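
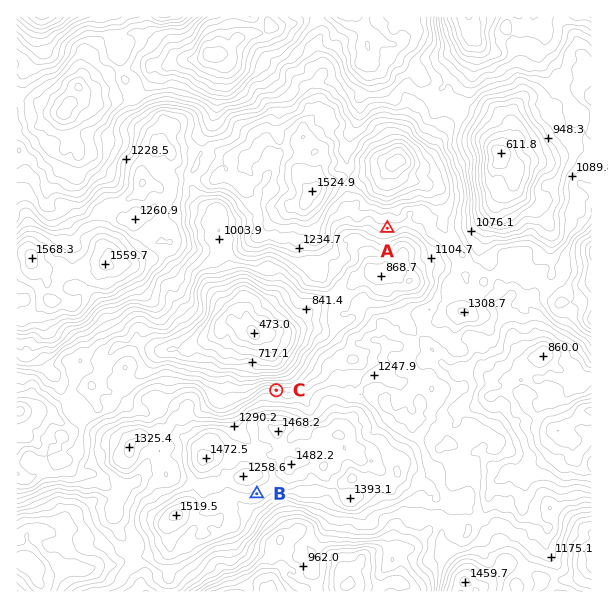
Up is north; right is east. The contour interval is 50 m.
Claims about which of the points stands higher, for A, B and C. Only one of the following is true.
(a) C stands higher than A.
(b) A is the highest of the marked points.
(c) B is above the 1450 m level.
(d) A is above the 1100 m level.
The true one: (d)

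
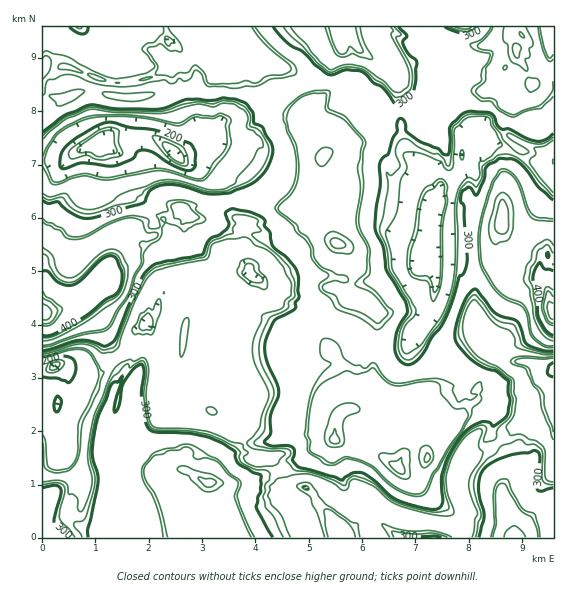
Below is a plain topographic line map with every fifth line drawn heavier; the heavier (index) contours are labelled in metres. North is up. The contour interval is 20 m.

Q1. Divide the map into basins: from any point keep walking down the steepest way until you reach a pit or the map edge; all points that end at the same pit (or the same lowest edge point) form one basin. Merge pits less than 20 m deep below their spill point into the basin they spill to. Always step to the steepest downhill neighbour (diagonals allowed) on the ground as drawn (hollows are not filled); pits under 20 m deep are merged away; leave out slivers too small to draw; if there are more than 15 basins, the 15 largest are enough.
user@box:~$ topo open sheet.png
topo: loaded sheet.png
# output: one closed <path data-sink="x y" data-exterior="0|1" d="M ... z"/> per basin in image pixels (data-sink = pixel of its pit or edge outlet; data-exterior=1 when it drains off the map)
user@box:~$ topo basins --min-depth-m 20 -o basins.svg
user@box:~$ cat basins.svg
<path data-sink="101 144" data-exterior="0" d="M219 26l-24 0 7 15-15 14-1 6-19 1-4 8-18 9-29 4-51-17-23 1 1 246 30-7 10-5 8-9 15-19 4-9 0-28 2-3 8-6 9-1 16 11 7 0 7-6 5-9 11-4 6-7-14-9-14-13-6-10-2-19-11-19 1-42 28-9 8-13 0 11 8 13 4 14 18 25 19 21 22 18 10 20 13 0 19 10 13-2 11-6 8 5 9 1 8 5-2-15-9-32 0-6 3-3-3-9-11-16 0-6-12-8 3-9 11-9-4-18-16-10-12-4-25-24-11 0-4-2-13 2z"/><path data-sink="423 257" data-exterior="0" d="M517 55l-12 13-2 8-6 7-17 8-12 3-20 16-31 1-6-2-23 4-11-6-16 20-9 8-9 4-21 20 1 13 10 32 0 35 3 4 7 2 6 4 5 15 0 12-4 11 0 8 6 4 15 6 7 10-1 9-6 8 0 9 3 4-3 7 2 28 6 11 10 7 15-3 16-6 12-2 6-4 3-16 6-8-4-12 4-19 14-35 15-18 22-11-4-7 3-4 0-18 4-6 1-29 4-24 13-25-14-14 0-14 6-16 5-5-2 3 0 15 6 9 9 5 7 0 9-9 4-8-4-2-8-15-6-4 2-11-4-5-3-12z"/><path data-sink="55 365" data-exterior="0" d="M84 301l-19 8-23 4 0 224 89 1 8-11-17-23-4-11-7-6 0-27 2-3 5 6 1 15 28-3 12-5 2-3-10-26-18-15-6-1 4-8 0-29-14-3 4-4 5-13-5-8-2-9-9-10-9-20z"/><path data-sink="255 277" data-exterior="0" d="M187 213l-1 6-3 2 0 11-4 7 9 2 5 6 4 2 17 16 3 10-3 6 0 19-19 11-9 10-5 36 9 7 20 24 3 7-2 16 9 3 24 0 27 5 24-8 10 0 22 4 9 6 2-5 11-8 1-23-5-16-14-22 10-8 13-19 7-19-28-13 4-5 2-15 6-12-2-9-7-4-15-14-9-4-16 2-13 8-19 3-17-5-14 0-12-8-29-8z"/><path data-sink="340 527" data-exterior="0" d="M484 398l-4 0-11 7-10 13-6 1 2 4 0 6-16 18-12 6 0 6-5 9-9 6-9-1-21-17 0-12-4-9-24-26-11 1-9 11 0 19-23 10-27 23-24 2-10 6-19 4-22-2 0 13 3 5 1 19 4 16 2 2 296 0-14-42 0-8 8-15 0-8-5-14-15-16 8-26-7-8z"/><path data-sink="147 323" data-exterior="0" d="M184 211l-4 0-5 7-11 4-5 9-7 6-7 0-16-11-9 1-8 6-2 3 1 23-4 12-24 29 18 21 9 20 9 10 2 9 5 8-5 13-4 4 14 3 0 29-4 8 6 1 18 15 10 28 26 1 22 13 5-15 11-11 16-11 7-3 36-2 36-8 9 1 4 4 2-18-8-5-22-4-10 0-24 8-27-5-24 0-9-3 2-16-3-7-20-24-9-7 5-36 9-10 19-11 0-19 3-10-3-6-17-16-4-2-5-6-9-2 4-7 0-11 3-2z"/><path data-sink="553 371" data-exterior="1" d="M497 265l-21 10-15 18-14 35-4 19 4 12-6 8-3 16-6 4-12 2-7 3 13 15 0 6-7 16-1 15 9 9 6-28 10-6 16-1 7-10 3-11 4-6 3-1 2 2 1 7 9 0 7 6 3 8-8 22 15 16 5 14 0 8-8 15 0 8 14 39 25-29 7-7 6-2 0-184-4-8-3-17-6-9-28-2z"/><path data-sink="340 44" data-exterior="0" d="M408 26l-188 0-1 2 9 15 9-2 8 2 11 0 25 24 12 4 16 10 4 18-11 9-3 9 12 8 0 6 8 10 5 14 3-14 8-8 12-22 6-5 19-1 16 8 23-4 6 2 13 0-1-18 4-4 0-14 5-8-11-15-1-8-4-3-1-5-8-3z"/><path data-sink="176 155" data-exterior="0" d="M171 77l-8 13-28 9-1 42 11 19 2 19 6 10 14 13 14 9 6 0 10-6 11 0 19-7 24 1-9-20-22-18-19-21-18-25-4-14-8-13z"/><path data-sink="79 27" data-exterior="1" d="M193 26l-150 0-1 39 9 2 14-1 51 17 29-4 18-9 4-8 19-1 1-6 15-14z"/><path data-sink="553 161" data-exterior="1" d="M513 105l-8 18-2 9 2 5 14 14-13 25-5 48 7 6 23 8 12 15 10 5 1-139-6-1-3 7-9 9-7 0-12-9-3-5z"/><path data-sink="551 27" data-exterior="1" d="M553 26l-35 1 4 12-5 8 0 8 9 13 3 12 3 5 11-14 11-2z"/><path data-sink="464 27" data-exterior="1" d="M508 26l-99 0 0 2 10 7 22-2 28 12 14 1 13-8 12-1z"/>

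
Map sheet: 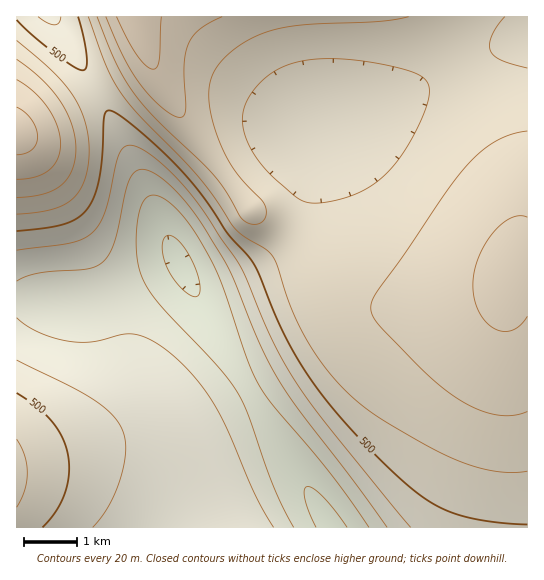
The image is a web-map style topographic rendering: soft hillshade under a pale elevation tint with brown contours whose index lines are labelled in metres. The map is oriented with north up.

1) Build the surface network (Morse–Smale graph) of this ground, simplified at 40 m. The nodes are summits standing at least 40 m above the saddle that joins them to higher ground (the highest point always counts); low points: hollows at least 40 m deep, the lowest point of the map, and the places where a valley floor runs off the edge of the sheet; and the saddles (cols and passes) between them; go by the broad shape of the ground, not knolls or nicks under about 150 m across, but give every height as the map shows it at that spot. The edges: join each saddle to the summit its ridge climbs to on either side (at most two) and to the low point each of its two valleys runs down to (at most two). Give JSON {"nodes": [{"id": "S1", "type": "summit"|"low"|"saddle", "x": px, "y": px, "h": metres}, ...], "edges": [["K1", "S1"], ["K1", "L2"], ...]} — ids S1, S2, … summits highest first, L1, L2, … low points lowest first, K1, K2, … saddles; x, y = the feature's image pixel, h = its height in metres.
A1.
{"nodes": [
{"id": "S1", "type": "summit", "x": 135, "y": 18, "h": 593},
{"id": "S2", "type": "summit", "x": 18, "y": 133, "h": 587},
{"id": "S3", "type": "summit", "x": 17, "y": 474, "h": 525},
{"id": "L1", "type": "low", "x": 330, "y": 525, "h": 415},
{"id": "K1", "type": "saddle", "x": 97, "y": 90, "h": 503},
{"id": "K2", "type": "saddle", "x": 250, "y": 390, "h": 437}],
"edges": [["K1", "S1"], ["K1", "S2"], ["K1", "L1"], ["K2", "S1"], ["K2", "S3"], ["K2", "L1"]]}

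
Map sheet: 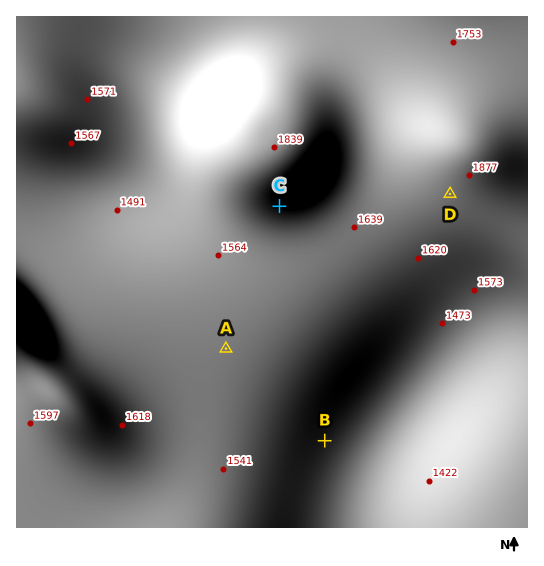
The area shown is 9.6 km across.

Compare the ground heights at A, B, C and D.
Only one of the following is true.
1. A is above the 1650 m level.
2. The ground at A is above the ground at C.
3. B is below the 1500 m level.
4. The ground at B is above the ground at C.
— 3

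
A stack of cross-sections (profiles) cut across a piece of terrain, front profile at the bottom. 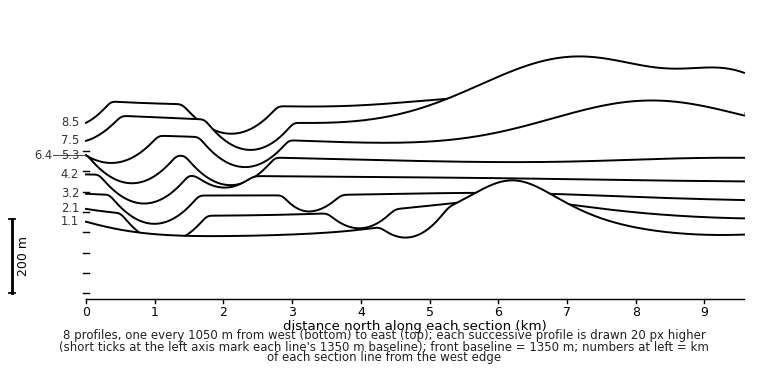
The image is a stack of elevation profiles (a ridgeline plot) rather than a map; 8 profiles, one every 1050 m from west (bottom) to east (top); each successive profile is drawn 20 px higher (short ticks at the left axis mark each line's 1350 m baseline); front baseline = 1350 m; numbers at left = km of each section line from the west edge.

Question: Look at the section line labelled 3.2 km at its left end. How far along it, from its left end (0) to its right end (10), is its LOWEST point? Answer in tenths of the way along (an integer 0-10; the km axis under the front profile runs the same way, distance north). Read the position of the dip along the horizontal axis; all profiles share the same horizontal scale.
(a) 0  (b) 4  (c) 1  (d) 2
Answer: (c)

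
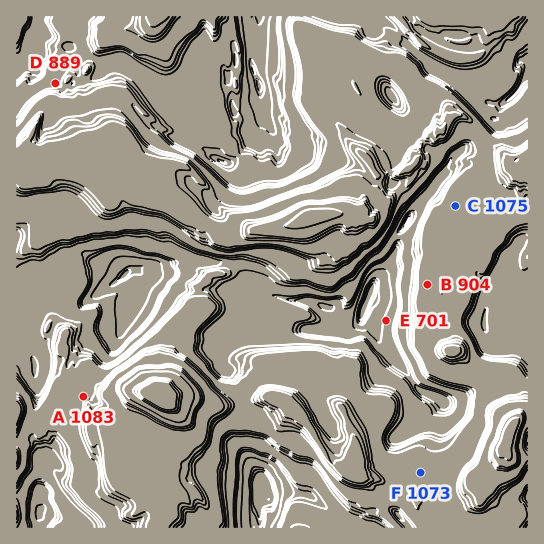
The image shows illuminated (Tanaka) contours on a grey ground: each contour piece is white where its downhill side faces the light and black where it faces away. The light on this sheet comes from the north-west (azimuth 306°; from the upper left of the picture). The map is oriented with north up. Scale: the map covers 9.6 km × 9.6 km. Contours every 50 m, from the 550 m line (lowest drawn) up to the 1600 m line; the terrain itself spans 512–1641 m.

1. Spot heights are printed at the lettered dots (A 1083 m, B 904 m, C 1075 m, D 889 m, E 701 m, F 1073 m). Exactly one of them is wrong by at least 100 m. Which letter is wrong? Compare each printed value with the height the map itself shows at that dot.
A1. B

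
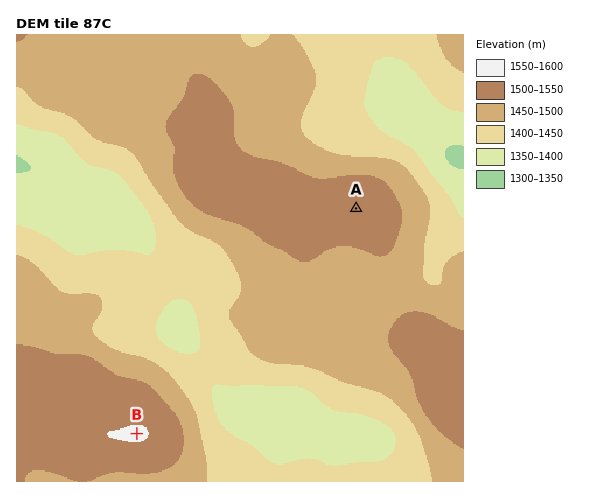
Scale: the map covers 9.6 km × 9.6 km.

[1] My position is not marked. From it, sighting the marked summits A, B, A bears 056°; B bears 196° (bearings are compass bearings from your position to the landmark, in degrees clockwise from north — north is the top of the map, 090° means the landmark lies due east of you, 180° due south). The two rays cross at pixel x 164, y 338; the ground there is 1400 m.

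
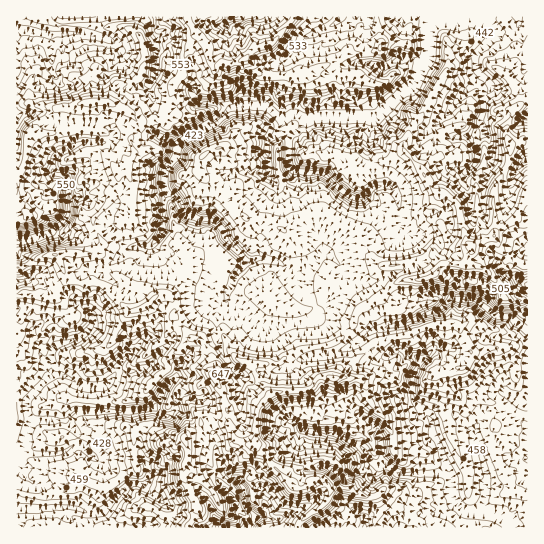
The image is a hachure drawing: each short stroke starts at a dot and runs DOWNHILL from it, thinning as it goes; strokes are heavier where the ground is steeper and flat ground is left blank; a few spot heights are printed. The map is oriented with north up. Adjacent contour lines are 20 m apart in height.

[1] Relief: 410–735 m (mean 530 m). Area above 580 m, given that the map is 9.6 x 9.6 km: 21.3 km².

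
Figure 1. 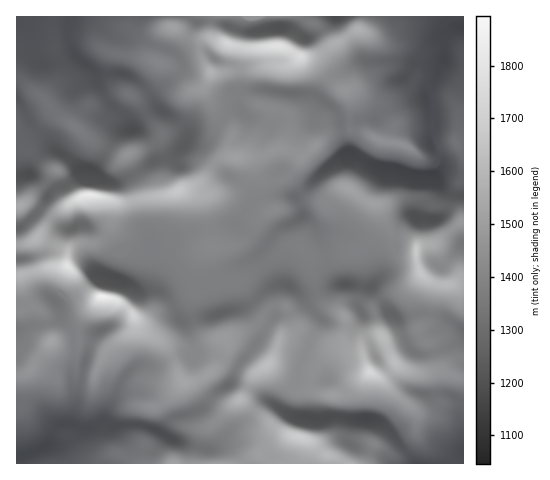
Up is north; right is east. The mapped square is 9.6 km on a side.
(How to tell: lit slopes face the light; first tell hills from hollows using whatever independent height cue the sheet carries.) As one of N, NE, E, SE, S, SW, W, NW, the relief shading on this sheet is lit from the S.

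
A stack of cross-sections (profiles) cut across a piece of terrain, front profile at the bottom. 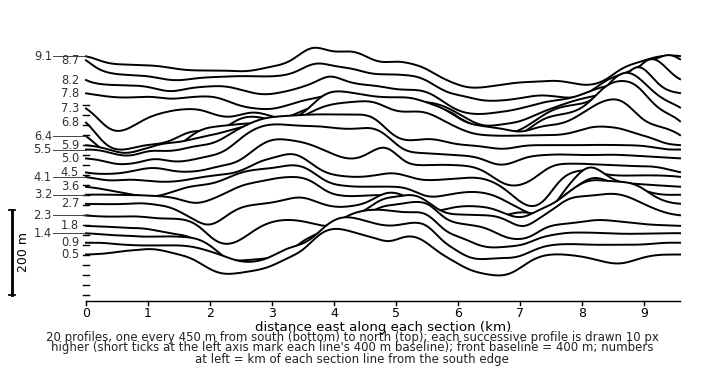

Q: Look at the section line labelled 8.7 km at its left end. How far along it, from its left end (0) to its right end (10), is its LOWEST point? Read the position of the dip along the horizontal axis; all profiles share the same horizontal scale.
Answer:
7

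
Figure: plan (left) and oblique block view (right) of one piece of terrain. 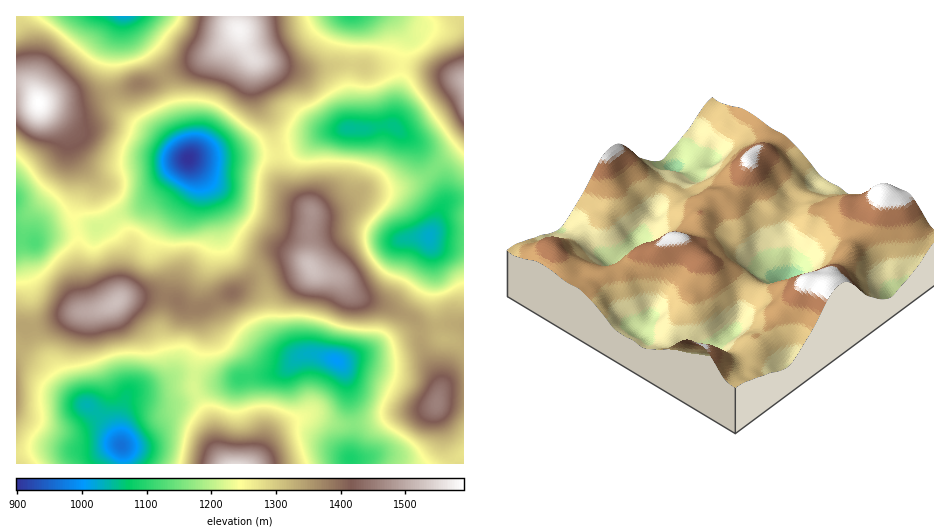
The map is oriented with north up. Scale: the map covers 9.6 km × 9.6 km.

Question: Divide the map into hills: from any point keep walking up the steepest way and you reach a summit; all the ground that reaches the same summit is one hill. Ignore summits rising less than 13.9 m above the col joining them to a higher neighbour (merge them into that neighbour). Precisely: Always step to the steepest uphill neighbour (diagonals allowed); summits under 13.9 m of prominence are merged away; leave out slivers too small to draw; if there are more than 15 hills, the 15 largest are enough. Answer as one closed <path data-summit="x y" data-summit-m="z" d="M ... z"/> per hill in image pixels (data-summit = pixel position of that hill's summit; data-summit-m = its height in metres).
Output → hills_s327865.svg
<path data-summit="311 266" data-summit-m="1526" d="M393 126l-58 4-19 7-14 10-22 7-87 3-4 2 22 35 14 48 10 11 17 10 9 9 7 23 4 33 9 15 14 13 21-2 27 7 61-24 14-4 14 0 12 6 20 4 0-108-34-1 15-33-2-19-25-35z"/><path data-summit="116 302" data-summit-m="1522" d="M188 160l-17 15-10 15-11 10-18 11-16 6-14 9-15 0-42 8-7 4-4 4-8-3-10-1 0 14 7 12 6 21 3 44 7 19 26 37 13 15 12 7 19 19 11 18 1-32 5-15 8-8 21-4 21-10 20 0 20 6 11 0 45-7 15-6 8-7-15 1-20-6-25-20-11-13-18-35 0-15 10-32-2-20-9-34z"/><path data-summit="39 103" data-summit-m="1591" d="M120 16l-104 1 0 220 3 2 7 0 8 3 4-4 7-4 42-8 15 0 14-9 16-6 18-11 11-10 10-15 18-16-13-7-22-18-23-14-13-14-4-7-4-11-1-20z"/><path data-summit="239 31" data-summit-m="1579" d="M351 16l-224 0 0 2 6 16 18 22 17 27 20 63 1 12 3 0 88-4 22-7 24-14 23-5 2-2-1-49 4-42 0-11z"/><path data-summit="236 463" data-summit-m="1549" d="M316 354l-12 0-17 14-15 6-45 7-11 0-20-6-20 0-17 9-29 8-4 5-6 22 3 44 227 1 3-44-7-45-7-14z"/><path data-summit="437 404" data-summit-m="1458" d="M432 333l-21 1-72 28 7 13 7 45-2 44 101 0 12-9 0-111-20-5z"/><path data-summit="463 81" data-summit-m="1513" d="M463 16l-73 1 6 4 10 17-12 88 24 21 6 11 16 17 4 12 1 17 7-4 12-1z"/><path data-summit="17 392" data-summit-m="1355" d="M17 347l0 105 19-3 62 1 23-5-12-19-19-19-14-8-14-15-14-18z"/><path data-summit="232 293" data-summit-m="1396" d="M201 177l15 50 0 14-10 32 0 15 3 6 15 29 11 13 25 20 10 4 20 2 11-6-11-4-9-9-9-15-3-26-6-25-11-14-17-10-10-11-14-48z"/><path data-summit="139 84" data-summit-m="1380" d="M126 16l-5 1-11 40-1 23 5 19 4 7 13 14 23 14 22 18 12 6 0-12-20-63-17-27-18-22z"/>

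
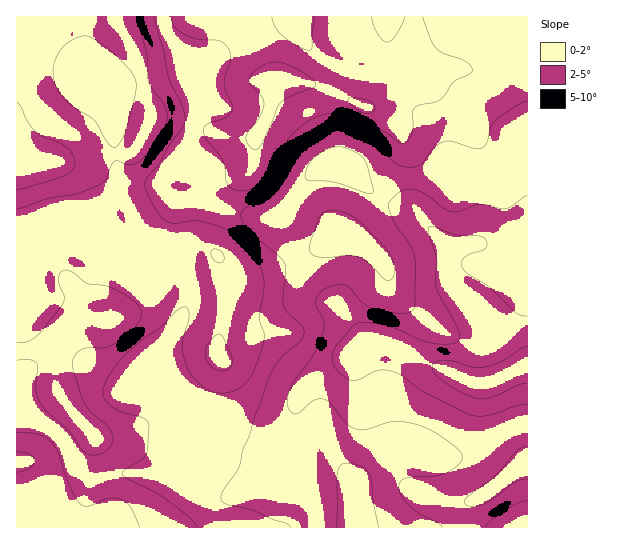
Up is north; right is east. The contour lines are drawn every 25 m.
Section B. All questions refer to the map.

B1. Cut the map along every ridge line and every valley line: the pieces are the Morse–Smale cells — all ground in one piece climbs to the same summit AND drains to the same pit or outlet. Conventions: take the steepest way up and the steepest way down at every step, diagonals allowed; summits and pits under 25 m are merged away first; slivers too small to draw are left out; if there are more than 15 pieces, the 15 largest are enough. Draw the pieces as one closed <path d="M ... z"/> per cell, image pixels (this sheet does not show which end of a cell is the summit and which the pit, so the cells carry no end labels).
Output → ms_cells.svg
<path d="M162 16l-146 1 0 254 5-20 12-11 8-3 37 3 20-3 15 7 33 7 12 12 23 10 7 9 1 9-2 15-40 69 15 10 10 10 12 24 10 12 17 8 42 13 20 12 13 13 11 2 16 24 6 25 148 0 2-23 5-5 12-5 29-26 13-7 0-231-42 13-36 3-11-9-22-26-36-13-10-7-24-25-10-4-14 2-6 4-13 13-16 24-13 10-28 0-45-15 3-31-4-9-13-11 3-19 10-30 0-10-6-21-24-31-6-9z"/><path d="M483 16l-320 0 0 5 4 12 28 37 6 21 0 10-13 42 0 7 13 11 4 9-4 31 46 15 28 0 13-10 16-24 13-13 6-4 14-2 10 4 24 25 10 7 36 13 22 26 11 9 43-4 34-12 1-177-33-11-7-9z"/><path d="M98 237l-13 3-44-3-8 3-14 17-3 16 0 254 302 1-1-13-4-12-16-24-11-2-13-13-20-12-42-13-17-8-10-12-12-24-10-10-15-10 40-69 2-15-2-12-6-6-23-10-15-14-30-5z"/><path d="M527 463l-12 6-29 26-12 5-5 5 0 23 59-1z"/><path d="M527 16l-42 0-1 2 4 16 7 9 32 10z"/>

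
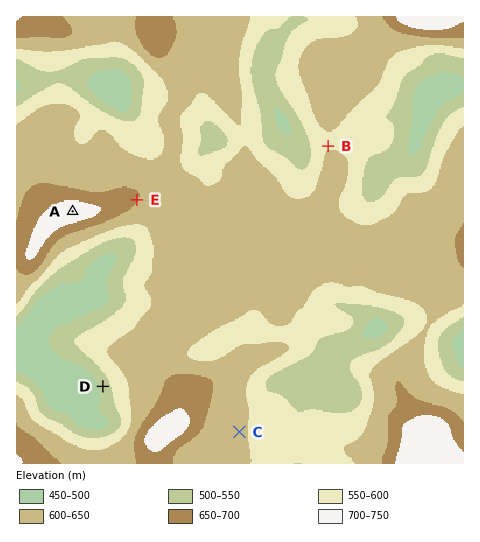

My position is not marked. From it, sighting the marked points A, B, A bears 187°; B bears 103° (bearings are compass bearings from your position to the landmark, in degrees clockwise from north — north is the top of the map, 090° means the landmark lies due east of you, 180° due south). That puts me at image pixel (87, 91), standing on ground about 510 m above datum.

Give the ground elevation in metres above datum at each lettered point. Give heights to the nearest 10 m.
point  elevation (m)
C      610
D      520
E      650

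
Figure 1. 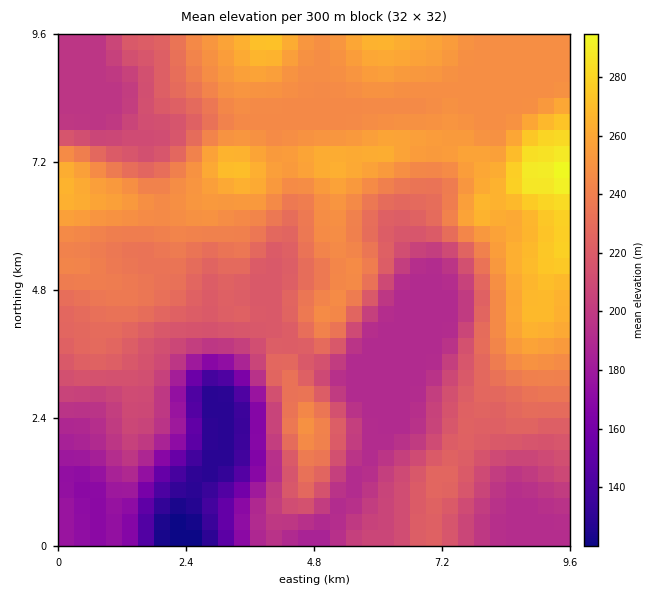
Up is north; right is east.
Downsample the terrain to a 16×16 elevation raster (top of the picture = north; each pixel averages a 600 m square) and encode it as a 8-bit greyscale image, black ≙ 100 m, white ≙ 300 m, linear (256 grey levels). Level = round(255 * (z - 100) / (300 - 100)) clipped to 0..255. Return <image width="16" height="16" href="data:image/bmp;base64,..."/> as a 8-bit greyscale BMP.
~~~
<image width="16" height="16" href="data:image/bmp;base64,Qk02BQAAAAAAADYEAAAoAAAAEAAAABAAAAABAAgAAAAAAAABAAATCwAAEwsAAAABAAAAAAAAAAAAAAEBAQACAgIAAwMDAAQEBAAFBQUABgYGAAcHBwAICAgACQkJAAoKCgALCwsADAwMAA0NDQAODg4ADw8PABAQEAAREREAEhISABMTEwAUFBQAFRUVABYWFgAXFxcAGBgYABkZGQAaGhoAGxsbABwcHAAdHR0AHh4eAB8fHwAgICAAISEhACIiIgAjIyMAJCQkACUlJQAmJiYAJycnACgoKAApKSkAKioqACsrKwAsLCwALS0tAC4uLgAvLy8AMDAwADExMQAyMjIAMzMzADQ0NAA1NTUANjY2ADc3NwA4ODgAOTk5ADo6OgA7OzsAPDw8AD09PQA+Pj4APz8/AEBAQABBQUEAQkJCAENDQwBEREQARUVFAEZGRgBHR0cASEhIAElJSQBKSkoAS0tLAExMTABNTU0ATk5OAE9PTwBQUFAAUVFRAFJSUgBTU1MAVFRUAFVVVQBWVlYAV1dXAFhYWABZWVkAWlpaAFtbWwBcXFwAXV1dAF5eXgBfX18AYGBgAGFhYQBiYmIAY2NjAGRkZABlZWUAZmZmAGdnZwBoaGgAaWlpAGpqagBra2sAbGxsAG1tbQBubm4Ab29vAHBwcABxcXEAcnJyAHNzcwB0dHQAdXV1AHZ2dgB3d3cAeHh4AHl5eQB6enoAe3t7AHx8fAB9fX0Afn5+AH9/fwCAgIAAgYGBAIKCggCDg4MAhISEAIWFhQCGhoYAh4eHAIiIiACJiYkAioqKAIuLiwCMjIwAjY2NAI6OjgCPj48AkJCQAJGRkQCSkpIAk5OTAJSUlACVlZUAlpaWAJeXlwCYmJgAmZmZAJqamgCbm5sAnJycAJ2dnQCenp4An5+fAKCgoAChoaEAoqKiAKOjowCkpKQApaWlAKampgCnp6cAqKioAKmpqQCqqqoAq6urAKysrACtra0Arq6uAK+vrwCwsLAAsbGxALKysgCzs7MAtLS0ALW1tQC2trYAt7e3ALi4uAC5ubkAurq6ALu7uwC8vLwAvb29AL6+vgC/v78AwMDAAMHBwQDCwsIAw8PDAMTExADFxcUAxsbGAMfHxwDIyMgAycnJAMrKygDLy8sAzMzMAM3NzQDOzs4Az8/PANDQ0ADR0dEA0tLSANPT0wDU1NQA1dXVANbW1gDX19cA2NjYANnZ2QDa2toA29vbANzc3ADd3d0A3t7eAN/f3wDg4OAA4eHhAOLi4gDj4+MA5OTkAOXl5QDm5uYA5+fnAOjo6ADp6ekA6urqAOvr6wDs7OwA7e3tAO7u7gDv7+8A8PDwAPHx8QDy8vIA8/PzAPT09AD19fUA9vb2APf39wD4+PgA+fn5APr6+gD7+/sA/Pz8AP39/QD+/v4A////AF9cSBwiTnd1c4SLnI57dXVdXlQpKUh2loB6ipyWf3d8YWtvRSguZqGYdoSXnIuDi295hWozKW2zp3t1g5uampiAgotvLyx0rpZ1dH2XoKaolpeSfk5VkKCFdHR1jqi3uKGjm5GJi5aep3x0dIKvy8qmq6uimpyYprmbdnR6rNHUs7GsqqCgmKGztId0grPS27exrrGvsKOlua+XjaLB0uDMxb67wb+4rb6xoKO+0tbkzr2us8XUysHLxbmxvc/p86STkJa2ysLDyMrLxsbE2+t9fYqWpri5ubm6vL2/vMHRfH2KobTCxL28wcK/vby8vXyClqO8zNfGv8zPycG8vLw="/>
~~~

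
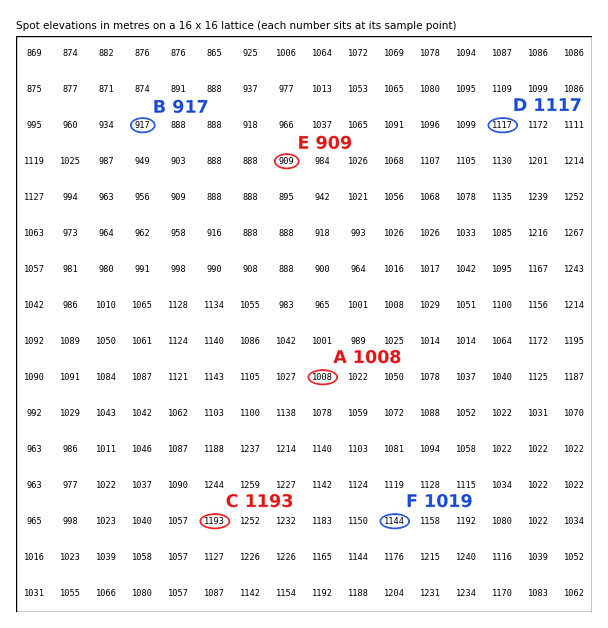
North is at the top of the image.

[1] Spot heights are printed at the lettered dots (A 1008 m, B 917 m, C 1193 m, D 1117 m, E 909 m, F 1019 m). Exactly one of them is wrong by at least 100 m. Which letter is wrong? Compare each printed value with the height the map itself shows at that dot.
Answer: F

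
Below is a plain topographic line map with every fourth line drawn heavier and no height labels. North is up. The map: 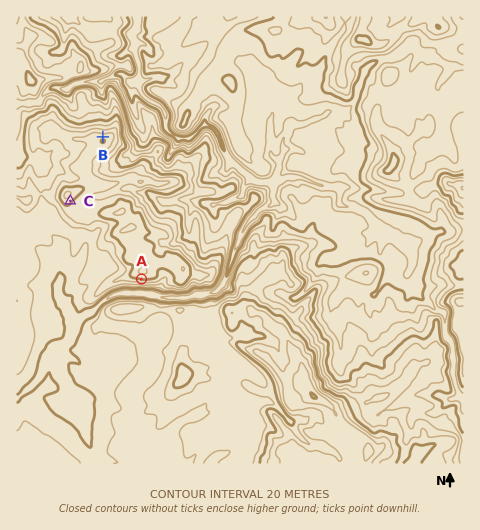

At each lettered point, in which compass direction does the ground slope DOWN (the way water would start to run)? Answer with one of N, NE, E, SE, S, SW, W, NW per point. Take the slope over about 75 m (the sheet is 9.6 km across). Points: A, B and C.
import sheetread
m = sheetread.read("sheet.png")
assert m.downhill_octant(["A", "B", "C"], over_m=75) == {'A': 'S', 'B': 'N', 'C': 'SE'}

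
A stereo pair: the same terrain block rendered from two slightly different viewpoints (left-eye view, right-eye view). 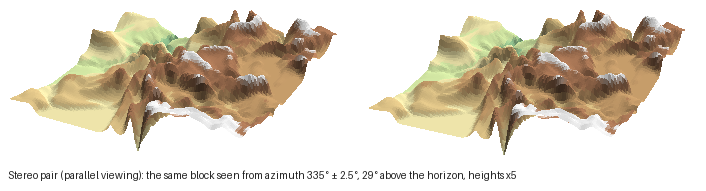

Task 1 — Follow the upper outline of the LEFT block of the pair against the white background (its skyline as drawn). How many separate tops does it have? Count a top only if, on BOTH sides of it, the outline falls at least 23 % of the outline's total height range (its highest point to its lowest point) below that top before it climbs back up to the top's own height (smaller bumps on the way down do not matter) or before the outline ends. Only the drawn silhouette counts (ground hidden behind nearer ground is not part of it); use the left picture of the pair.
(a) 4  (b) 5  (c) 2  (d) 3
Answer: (c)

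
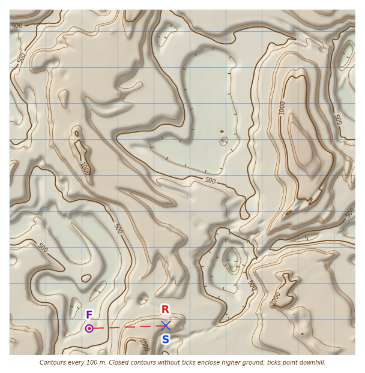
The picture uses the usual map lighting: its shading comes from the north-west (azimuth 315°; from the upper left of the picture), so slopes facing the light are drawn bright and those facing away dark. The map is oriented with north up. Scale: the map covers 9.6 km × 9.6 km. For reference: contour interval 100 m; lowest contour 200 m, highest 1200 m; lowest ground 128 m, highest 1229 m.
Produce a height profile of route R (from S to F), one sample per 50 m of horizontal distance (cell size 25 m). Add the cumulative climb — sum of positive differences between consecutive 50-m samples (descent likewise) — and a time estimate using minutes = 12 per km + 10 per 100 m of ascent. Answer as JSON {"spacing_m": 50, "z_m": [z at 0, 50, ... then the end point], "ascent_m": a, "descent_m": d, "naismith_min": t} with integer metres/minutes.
{"spacing_m": 50, "z_m": [826, 830, 837, 847, 855, 857, 858, 859, 860, 861, 862, 862, 861, 860, 859, 858, 857, 856, 853, 849, 845, 832, 795, 734, 693, 680, 675, 663, 643, 634, 597, 523, 500, 497, 495, 492, 487, 472, 463, 467, 474, 478, 477, 476], "ascent_m": 51, "descent_m": 401, "naismith_min": 31}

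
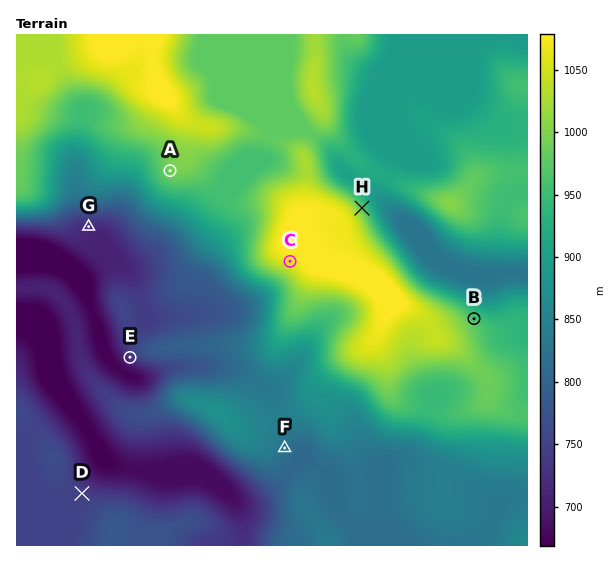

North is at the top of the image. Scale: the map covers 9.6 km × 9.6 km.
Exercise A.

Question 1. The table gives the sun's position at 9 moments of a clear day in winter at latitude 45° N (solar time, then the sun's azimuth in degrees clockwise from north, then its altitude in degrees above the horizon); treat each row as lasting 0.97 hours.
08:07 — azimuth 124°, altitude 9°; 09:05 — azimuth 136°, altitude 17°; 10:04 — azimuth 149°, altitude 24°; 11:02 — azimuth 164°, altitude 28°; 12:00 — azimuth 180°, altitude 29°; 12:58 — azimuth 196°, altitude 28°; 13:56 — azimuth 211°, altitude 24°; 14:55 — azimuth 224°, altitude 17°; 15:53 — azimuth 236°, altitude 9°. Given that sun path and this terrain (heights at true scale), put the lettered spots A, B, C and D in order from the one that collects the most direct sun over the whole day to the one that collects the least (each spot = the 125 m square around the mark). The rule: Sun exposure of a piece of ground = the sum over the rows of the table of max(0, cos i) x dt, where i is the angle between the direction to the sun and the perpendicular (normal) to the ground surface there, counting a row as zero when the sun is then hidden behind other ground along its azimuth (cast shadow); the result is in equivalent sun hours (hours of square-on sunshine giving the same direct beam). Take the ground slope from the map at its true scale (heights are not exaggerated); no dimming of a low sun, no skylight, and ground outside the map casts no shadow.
C > A > D > B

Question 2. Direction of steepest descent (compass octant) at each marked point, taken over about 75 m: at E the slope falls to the SW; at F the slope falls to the SE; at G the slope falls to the S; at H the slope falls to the NE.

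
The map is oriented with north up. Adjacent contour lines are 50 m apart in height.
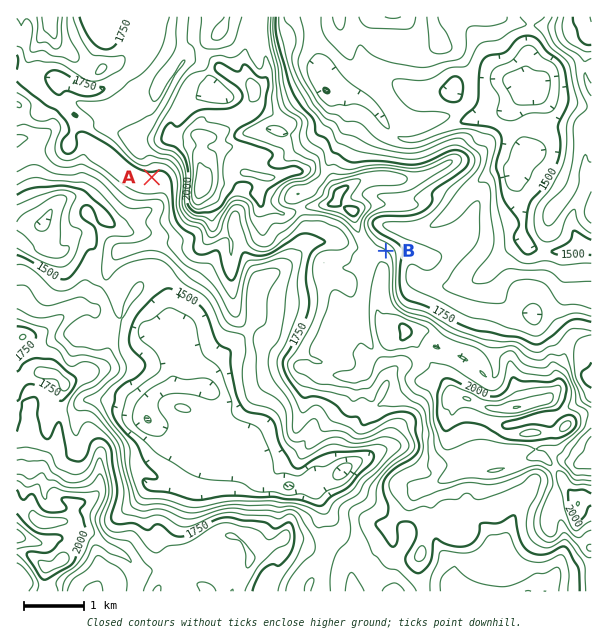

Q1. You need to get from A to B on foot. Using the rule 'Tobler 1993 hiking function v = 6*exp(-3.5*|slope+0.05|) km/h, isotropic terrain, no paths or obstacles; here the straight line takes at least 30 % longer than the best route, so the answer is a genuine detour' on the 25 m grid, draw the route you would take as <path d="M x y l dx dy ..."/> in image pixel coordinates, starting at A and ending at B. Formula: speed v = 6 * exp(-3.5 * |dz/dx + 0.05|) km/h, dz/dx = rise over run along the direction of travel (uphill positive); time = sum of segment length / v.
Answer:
<path d="M152 177l9 5 7 7 5 9 0 9 7 15 3 3 6 3 5 0 3 2 3 3 4 9 3 1 5 0 12-6 7 0 11 6 6 6 9 5 10 0 30-15 23 0 21 10 42 0 3 2"/>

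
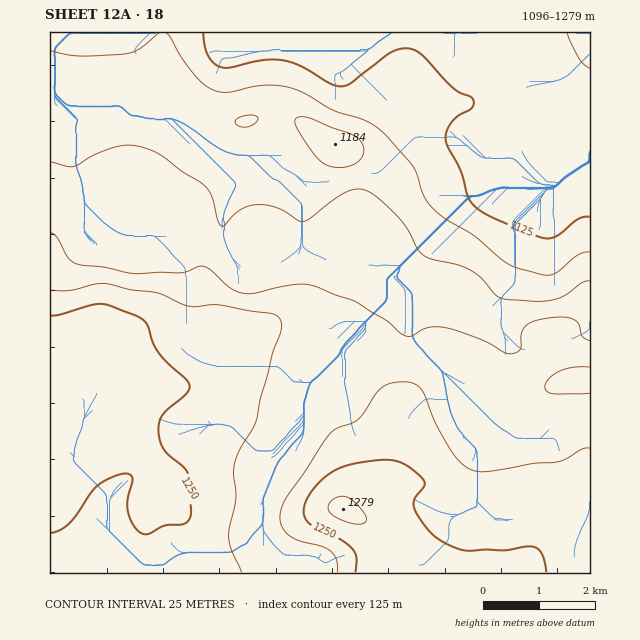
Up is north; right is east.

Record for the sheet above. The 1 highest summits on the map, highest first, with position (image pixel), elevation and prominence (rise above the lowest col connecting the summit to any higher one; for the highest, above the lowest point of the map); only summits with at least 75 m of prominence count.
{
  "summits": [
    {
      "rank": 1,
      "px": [343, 509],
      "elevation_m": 1279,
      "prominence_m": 183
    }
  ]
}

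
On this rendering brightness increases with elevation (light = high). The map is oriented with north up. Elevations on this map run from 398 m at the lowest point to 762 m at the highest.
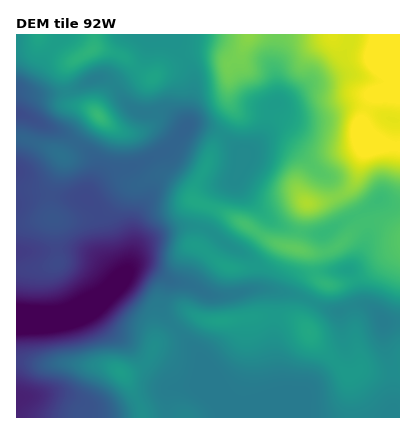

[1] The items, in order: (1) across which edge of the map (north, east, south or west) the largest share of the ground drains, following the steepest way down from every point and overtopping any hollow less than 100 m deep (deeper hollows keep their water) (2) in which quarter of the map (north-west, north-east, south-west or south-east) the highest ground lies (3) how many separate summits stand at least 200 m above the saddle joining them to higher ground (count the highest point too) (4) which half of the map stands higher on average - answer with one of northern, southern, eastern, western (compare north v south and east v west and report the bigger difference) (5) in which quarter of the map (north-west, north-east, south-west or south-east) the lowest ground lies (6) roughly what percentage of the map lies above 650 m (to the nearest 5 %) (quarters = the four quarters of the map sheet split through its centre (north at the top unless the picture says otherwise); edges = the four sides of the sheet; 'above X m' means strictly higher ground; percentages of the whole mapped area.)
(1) Most of the ground drains across the western edge.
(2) The highest ground is in the north-east quarter.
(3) Counting only tops that stand 200 m proud, the map has 1 summit.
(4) Taken as a whole, the eastern half is higher than the western.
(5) The lowest point lies in the south-west quarter of the map.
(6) Roughly 15 % of the ground is higher than 650 m.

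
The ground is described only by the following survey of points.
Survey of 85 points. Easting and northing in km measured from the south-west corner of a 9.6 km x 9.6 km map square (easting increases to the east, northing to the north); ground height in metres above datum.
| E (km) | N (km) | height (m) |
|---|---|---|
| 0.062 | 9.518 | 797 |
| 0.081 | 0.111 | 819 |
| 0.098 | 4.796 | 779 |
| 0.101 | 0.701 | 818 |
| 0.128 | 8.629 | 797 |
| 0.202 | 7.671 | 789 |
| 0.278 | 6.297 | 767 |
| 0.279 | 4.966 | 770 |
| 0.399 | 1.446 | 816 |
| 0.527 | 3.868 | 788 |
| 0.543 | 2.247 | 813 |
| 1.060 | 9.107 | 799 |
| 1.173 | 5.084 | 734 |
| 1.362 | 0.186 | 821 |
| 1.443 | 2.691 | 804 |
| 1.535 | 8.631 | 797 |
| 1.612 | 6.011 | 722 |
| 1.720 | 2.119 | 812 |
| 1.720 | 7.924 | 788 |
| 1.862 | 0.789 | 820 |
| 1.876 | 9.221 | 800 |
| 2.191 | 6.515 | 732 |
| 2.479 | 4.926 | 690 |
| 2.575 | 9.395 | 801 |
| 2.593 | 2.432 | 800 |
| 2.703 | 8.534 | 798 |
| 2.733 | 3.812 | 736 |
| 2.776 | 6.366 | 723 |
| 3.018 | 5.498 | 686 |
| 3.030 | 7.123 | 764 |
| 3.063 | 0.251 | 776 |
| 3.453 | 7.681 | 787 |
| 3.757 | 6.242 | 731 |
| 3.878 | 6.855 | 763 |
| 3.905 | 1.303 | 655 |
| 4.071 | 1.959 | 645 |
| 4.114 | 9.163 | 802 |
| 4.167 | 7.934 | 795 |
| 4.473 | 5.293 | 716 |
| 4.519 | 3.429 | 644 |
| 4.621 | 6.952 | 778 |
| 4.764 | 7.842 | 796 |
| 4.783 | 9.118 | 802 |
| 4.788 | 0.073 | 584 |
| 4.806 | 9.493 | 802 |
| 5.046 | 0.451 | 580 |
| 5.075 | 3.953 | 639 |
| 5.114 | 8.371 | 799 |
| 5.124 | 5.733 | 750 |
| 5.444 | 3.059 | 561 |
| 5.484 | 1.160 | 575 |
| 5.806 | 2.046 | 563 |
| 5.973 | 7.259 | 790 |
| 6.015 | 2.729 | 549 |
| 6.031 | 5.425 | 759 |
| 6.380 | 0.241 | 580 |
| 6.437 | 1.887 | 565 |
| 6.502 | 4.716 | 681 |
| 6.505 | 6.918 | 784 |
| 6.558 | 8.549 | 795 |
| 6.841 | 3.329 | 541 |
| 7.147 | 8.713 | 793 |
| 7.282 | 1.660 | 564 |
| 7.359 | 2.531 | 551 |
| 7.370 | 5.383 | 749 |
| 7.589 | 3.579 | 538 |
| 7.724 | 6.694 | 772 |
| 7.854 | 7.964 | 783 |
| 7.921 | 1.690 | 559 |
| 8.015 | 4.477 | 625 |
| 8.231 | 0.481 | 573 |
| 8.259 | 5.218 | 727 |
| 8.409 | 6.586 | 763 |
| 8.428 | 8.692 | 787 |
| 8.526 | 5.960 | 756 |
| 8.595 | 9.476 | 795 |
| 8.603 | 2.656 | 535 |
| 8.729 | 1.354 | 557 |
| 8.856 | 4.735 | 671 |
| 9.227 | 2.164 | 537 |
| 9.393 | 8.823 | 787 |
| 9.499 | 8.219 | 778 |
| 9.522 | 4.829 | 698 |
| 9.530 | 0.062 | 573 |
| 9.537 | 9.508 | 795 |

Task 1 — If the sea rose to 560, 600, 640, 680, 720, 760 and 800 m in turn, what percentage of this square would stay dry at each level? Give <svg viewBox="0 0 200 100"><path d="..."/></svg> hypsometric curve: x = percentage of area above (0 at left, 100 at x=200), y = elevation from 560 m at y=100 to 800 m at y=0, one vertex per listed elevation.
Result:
<svg viewBox="0 0 200 100"><path d="M181 100l-25-17-7-16-6-17-20-17-27-16-70-17"/></svg>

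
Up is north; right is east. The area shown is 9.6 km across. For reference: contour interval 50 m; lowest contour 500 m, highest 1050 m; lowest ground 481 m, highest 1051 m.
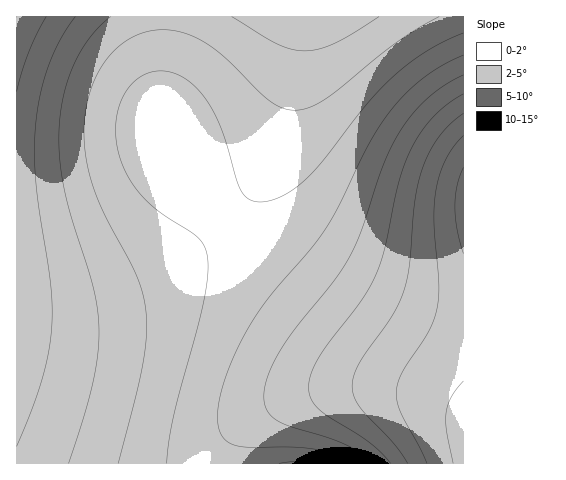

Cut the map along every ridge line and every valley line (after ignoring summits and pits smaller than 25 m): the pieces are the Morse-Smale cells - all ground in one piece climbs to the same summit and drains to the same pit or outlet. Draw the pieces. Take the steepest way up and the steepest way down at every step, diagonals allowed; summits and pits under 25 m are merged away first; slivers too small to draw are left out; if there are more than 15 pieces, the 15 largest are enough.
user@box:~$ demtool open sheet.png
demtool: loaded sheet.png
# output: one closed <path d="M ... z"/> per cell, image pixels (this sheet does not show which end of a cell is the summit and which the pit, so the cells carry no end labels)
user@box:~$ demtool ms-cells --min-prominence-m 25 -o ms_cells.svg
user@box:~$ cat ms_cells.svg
<path d="M225 222l-29 24-25 16-47 21-54 13-54 2 1 166 204 0 2-11 5-12 14-14 14-11 24-13 24-8 37-7 33-1 35 3 29 8 26 11 0-5-6-5-61-32-46-31-73-62z"/><path d="M463 16l-162 0-9 71-20 88 0 19 6 17 6 9 34 30 30 22 43 23 34 13 28 6 11-1z"/><path d="M164 16l-148 1 1 280 23 1 30-2 54-13 23-9 35-19 28-20 15-13-19-20-23-30-14-25-6-15z"/><path d="M300 16l-136 1-2 57 1 58 5 13 15 27 23 30 18 19 27-27 13-22 13-29 15-59 9-57z"/><path d="M285 116l-8 27-13 29-13 22-26 28 53 52 73 62 40 28 61 31 11 8 1-89-39-6-55-24-52-34-30-27-10-12-6-17 0-19z"/><path d="M374 387l-33 1-28 5-27 8-24 12-20 14-10 10-9 16-2 10 243 0 0-53-2-2-21-9-21-6z"/>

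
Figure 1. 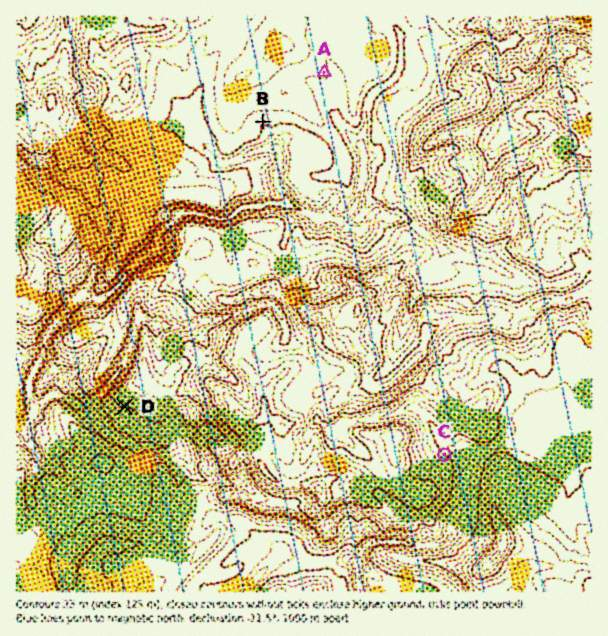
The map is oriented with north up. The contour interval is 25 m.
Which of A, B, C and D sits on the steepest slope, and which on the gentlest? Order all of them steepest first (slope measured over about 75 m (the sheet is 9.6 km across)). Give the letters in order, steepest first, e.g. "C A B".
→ D C B A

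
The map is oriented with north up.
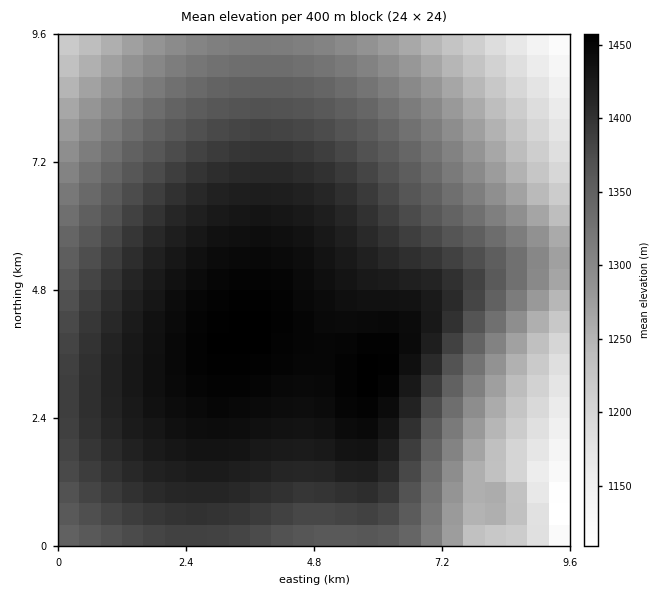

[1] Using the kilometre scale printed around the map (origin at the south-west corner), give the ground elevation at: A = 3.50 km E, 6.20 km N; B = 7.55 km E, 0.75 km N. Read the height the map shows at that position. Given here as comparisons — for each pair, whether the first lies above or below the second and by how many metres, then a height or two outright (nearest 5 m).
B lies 165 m below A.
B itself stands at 1265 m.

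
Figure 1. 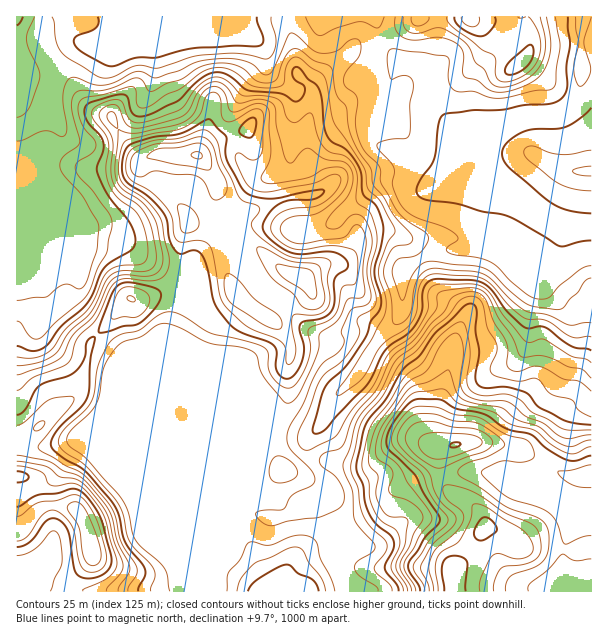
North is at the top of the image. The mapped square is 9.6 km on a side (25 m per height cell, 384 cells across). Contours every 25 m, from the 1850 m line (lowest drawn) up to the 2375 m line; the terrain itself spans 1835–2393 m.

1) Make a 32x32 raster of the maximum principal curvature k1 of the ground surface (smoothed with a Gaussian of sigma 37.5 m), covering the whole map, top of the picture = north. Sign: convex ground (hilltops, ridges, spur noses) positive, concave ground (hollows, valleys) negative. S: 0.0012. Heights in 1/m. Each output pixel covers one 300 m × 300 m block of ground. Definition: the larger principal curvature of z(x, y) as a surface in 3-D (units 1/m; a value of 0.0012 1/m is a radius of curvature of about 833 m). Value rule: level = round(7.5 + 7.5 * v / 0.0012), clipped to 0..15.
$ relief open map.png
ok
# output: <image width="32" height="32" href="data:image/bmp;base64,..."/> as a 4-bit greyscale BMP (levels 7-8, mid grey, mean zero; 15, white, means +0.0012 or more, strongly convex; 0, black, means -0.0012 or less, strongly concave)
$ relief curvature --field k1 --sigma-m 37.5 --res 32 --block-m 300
<image width="32" height="32" href="data:image/bmp;base64,Qk12AgAAAAAAAHYAAAAoAAAAIAAAACAAAAABAAQAAAAAAAACAAATCwAAEwsAABAAAAAAAAAAAAAAABEREQAiIiIAMzMzAERERABVVVUAZmZmAHd3dwCIiIgAmZmZAKqqqgC7u7sAzMzMAN3d3QDu7u4A////AIiaqYmIeJmZuYhnrMiGeIiIjP7bmJmJmpeb3+zJiqmIuHz6Z4iHiYuYd1ibuozam/de+Gd3eJd4mYmqmJ3Mqoi/78qIeHiIiHiayGmuuImIiq+YiIiHiZiHarme64eIiP28h4iId3i8qKuJjYd3eL2aiYeIiIiIuaucucy5ma2qvGaIiHiIiLd4ed28//7Ze5/YiIiIiIipiJqcqouXmXh6vqh4iIh3nIeIe6qYqoeKmp2neIiHiK13hourpYmpmpqst3iIh3nOiZebm8eHmYqFnMd4eIh2nqrIqazpqoqZh5z7qHiqq+p4q4aK+KmbiZh3v8qaiL27zYq2iN24iYiJl47+qIzoePufqL3et2eZd5eeqch+mL/oy1jLi6d4ioeHina4jIv6ztxnmHiIiHmIiIp3y7ifdXm9rLmZiIh4iIh4d62XmmaXvLqZiIiIiId3iWnqmc78yaumeIiIiIiHeIvOl46WnN/Ih3eIeHiJiKur+YnsiYec66mIiIiLy6mYaf//+HyIuMZ4mIiKuXh5eX+pidrMiLeomYeIeJiIeIv/Zobpv5jIp5mHiIh4iYidv8eJ/azY2ah5iJeoiaiImnbqiM2VjcpoiIi536qnibh3mHmqqY+LqXeHepz5l5uHh4eIh4eNaKmJh2uY2qmbmZiIh3eIqniJnOzvqMmY"/>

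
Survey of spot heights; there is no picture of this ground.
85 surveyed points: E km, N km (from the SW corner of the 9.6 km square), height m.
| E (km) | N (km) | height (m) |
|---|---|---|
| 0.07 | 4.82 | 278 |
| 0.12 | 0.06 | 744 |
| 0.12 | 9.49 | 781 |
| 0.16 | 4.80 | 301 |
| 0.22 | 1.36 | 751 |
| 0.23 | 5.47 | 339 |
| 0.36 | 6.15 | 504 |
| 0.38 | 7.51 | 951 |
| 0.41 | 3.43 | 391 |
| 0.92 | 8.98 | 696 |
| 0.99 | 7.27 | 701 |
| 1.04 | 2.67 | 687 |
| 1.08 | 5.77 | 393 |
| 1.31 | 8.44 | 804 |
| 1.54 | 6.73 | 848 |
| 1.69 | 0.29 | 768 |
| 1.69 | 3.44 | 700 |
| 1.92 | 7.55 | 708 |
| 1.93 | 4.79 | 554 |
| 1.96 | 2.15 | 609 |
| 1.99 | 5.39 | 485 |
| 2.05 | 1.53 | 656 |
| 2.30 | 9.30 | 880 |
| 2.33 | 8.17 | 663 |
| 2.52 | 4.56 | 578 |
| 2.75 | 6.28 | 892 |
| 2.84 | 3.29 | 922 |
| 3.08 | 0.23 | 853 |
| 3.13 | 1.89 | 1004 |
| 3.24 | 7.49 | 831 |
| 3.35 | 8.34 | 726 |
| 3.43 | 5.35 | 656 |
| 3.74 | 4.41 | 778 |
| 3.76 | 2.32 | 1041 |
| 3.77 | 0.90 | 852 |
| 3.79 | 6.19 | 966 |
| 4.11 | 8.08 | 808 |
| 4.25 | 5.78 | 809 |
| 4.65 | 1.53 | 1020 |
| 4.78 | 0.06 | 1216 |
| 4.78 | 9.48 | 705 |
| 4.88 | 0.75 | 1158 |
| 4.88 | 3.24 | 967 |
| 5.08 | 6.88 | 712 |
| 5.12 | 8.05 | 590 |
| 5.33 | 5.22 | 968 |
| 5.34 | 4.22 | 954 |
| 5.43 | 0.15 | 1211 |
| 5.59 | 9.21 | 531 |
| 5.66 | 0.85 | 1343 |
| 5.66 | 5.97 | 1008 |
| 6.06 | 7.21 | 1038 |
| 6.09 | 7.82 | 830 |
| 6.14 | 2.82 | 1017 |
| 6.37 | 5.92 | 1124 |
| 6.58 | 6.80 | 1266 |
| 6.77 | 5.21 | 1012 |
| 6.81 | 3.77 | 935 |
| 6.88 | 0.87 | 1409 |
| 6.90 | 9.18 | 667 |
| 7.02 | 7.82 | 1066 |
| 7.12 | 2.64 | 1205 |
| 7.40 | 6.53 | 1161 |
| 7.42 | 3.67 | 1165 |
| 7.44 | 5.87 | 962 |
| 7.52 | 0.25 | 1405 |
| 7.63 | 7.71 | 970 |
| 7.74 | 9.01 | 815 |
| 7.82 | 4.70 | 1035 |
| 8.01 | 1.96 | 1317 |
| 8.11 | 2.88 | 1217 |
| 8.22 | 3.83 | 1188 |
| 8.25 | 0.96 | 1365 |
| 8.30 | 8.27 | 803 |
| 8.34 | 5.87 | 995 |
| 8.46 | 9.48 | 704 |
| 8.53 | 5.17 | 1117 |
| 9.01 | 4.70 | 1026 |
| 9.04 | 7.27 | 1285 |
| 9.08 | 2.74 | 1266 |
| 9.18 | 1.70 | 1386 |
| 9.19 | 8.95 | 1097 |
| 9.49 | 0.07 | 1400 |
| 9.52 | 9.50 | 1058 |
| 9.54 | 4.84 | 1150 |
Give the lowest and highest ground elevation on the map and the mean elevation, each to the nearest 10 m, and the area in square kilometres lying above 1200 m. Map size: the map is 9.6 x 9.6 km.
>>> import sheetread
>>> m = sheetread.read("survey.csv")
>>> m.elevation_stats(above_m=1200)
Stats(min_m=280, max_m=1450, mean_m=910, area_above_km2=14.2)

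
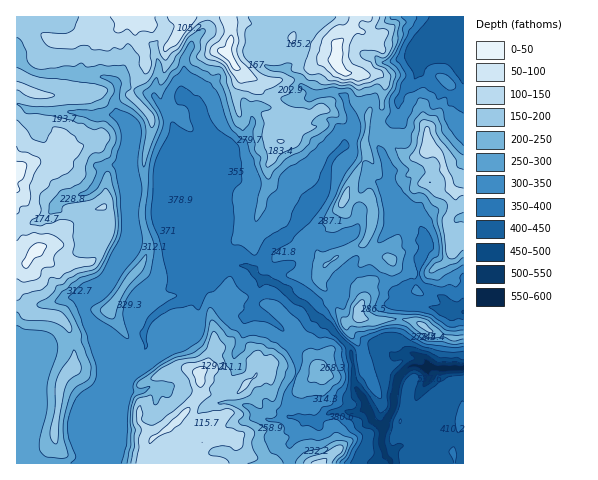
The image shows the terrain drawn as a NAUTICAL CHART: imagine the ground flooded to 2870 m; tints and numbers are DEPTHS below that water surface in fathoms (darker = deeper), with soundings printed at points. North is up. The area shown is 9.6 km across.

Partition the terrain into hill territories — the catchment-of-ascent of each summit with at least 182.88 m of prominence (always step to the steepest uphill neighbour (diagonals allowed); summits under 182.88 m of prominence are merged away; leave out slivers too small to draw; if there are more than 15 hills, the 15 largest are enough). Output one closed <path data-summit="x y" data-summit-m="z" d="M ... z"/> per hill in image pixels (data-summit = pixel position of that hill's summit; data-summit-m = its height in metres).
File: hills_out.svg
<path data-summit="336 62" data-summit-m="2835" d="M463 16l-189 0 2 16-15 14-3 10 8 10 5 2 14 0 13 9 3 3 0 4 13 11-9 4-19 0-10 8-20 0-5 6 2 10-7 17-10 8-21 2-22 29-7-18-2-15-12-24-16-24-4-4-16-3-13-6-5 0-3 13 1 14 10 10 4 9-1 17-3 10 3 78-13 33-8 12-24 25 0 3 8 19 14 14 9 19 9 11 6 1 6-6 1-7 9-11-3-15 7-14 17-14 14-3 16-9 9-11 8-1 8-10 8-6 19 1 13 13-9 21 0 6 4 5 10 5 12 9 4 0 11-10 5-14 6 2 7 7 8-8 19-6 1-16 9-9 13 1 9-3 10 5 14 16 4 8 5 5 20 1 22 7 8 0-9-12-20-12-7-8 0-16 5-11 0-21-8-23-8-6-8-3-10-11 0-16-4-15-7-13 0-6 21-22 0-18 5-10 10-8 4-10 23 21 15 5-6 8 0 13 7 14 7 2z"/><path data-summit="38 250" data-summit-m="2816" d="M17 60l-1 284 17 6 6 7 0 11-11 27-5 18-5 40 4 7 5 4 67 0 2-17 31-73-7-6-14-26-14-14-8-22 24-25 12-19 8-21 1-26-3-57 3-10 1-17-4-9-10-10-1-14 3-13-5-5-18-4-59-3z"/><path data-summit="200 374" data-summit-m="2743" d="M245 266l-15 0-5 2-11 14-8 1-9 11-16 9-14 3-18 15-6 13 3 15-9 11-1 7-12 10-28 70-1 17 193 0 2-20 15-23 3-1 8 2 16-10 25 1 9-6-1-7-11-16-1-21-3-15-23-24-13-8-4-7-10-7-6 14-11 10-4 0-12-9-10-5-4-5 0-6 9-21-11-12z"/><path data-summit="228 55" data-summit-m="2813" d="M273 16l-256 0-1 44 20 13 32 0 36 4 9 3 4 5 6 0 13 6 16 3 20 28 12 24 2 15 7 18 22-29 21-2 10-8 7-17-2-10 5-6 20 0 10-8 19 0 9-4-13-11 0-4-3-3-13-9-14 0-12-9 0-10 17-17 0-10z"/><path data-summit="428 147" data-summit-m="2668" d="M419 71l-20 28 0 18-21 22 0 6 10 23 1 21 10 11 8 3 8 6 5 12 3 11 0 21-5 11 2 19 25 17 9 12 9 0 1-176-7-4-7-14 0-13 6-8-15-5z"/><path data-summit="358 314" data-summit-m="2571" d="M371 270l-24 3-8 12 0 12-19 6-9 9 3 3 13 9 23 24 1 5 34-5 11 9 16-4 12 6 4 8 35 1 1-55-18-1-22-7-20-1-15-20-8-9z"/><path data-summit="463 420" data-summit-m="2180" d="M416 365l-7 2-11 12-4 27-10 20-3 16 4 12 6 10 72 0 1-95-43-2z"/><path data-summit="320 463" data-summit-m="2623" d="M367 408l-10 5-25-1-16 10-8-2-3 1-15 23-1 19 101 1 0-3-4-5-5-14 3-15-12-8z"/>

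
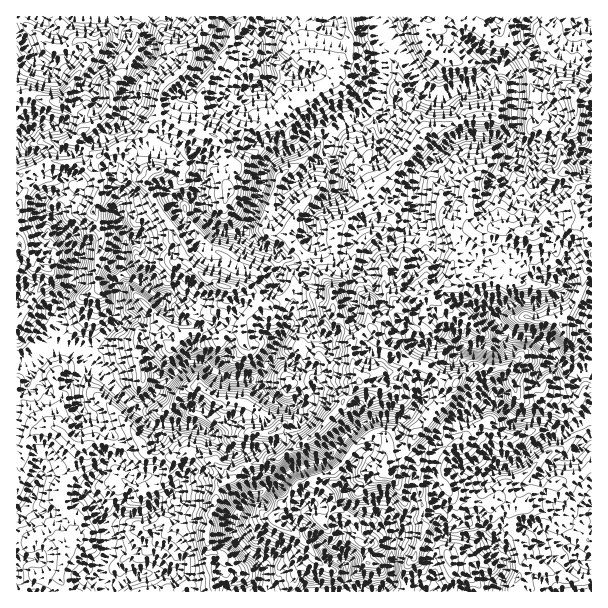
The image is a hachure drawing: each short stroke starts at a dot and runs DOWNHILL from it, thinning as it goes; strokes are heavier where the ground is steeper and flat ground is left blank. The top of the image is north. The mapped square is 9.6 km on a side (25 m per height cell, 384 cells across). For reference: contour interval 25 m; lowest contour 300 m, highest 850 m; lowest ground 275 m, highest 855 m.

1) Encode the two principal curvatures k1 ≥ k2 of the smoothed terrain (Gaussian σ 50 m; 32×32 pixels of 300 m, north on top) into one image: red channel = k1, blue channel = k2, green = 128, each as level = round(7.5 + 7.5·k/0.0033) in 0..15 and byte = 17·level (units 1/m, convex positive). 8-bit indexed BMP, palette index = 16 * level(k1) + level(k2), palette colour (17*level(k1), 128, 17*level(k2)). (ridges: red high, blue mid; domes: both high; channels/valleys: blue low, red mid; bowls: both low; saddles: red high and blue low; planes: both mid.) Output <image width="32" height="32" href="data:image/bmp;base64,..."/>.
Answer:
<image width="32" height="32" href="data:image/bmp;base64,Qk02CAAAAAAAADYEAAAoAAAAIAAAACAAAAABAAgAAAAAAAAEAAATCwAAEwsAAAABAAAAAAAAAIAAABGAAAAigAAAM4AAAESAAABVgAAAZoAAAHeAAACIgAAAmYAAAKqAAAC7gAAAzIAAAN2AAADugAAA/4AAAACAEQARgBEAIoARADOAEQBEgBEAVYARAGaAEQB3gBEAiIARAJmAEQCqgBEAu4ARAMyAEQDdgBEA7oARAP+AEQAAgCIAEYAiACKAIgAzgCIARIAiAFWAIgBmgCIAd4AiAIiAIgCZgCIAqoAiALuAIgDMgCIA3YAiAO6AIgD/gCIAAIAzABGAMwAigDMAM4AzAESAMwBVgDMAZoAzAHeAMwCIgDMAmYAzAKqAMwC7gDMAzIAzAN2AMwDugDMA/4AzAACARAARgEQAIoBEADOARABEgEQAVYBEAGaARAB3gEQAiIBEAJmARACqgEQAu4BEAMyARADdgEQA7oBEAP+ARAAAgFUAEYBVACKAVQAzgFUARIBVAFWAVQBmgFUAd4BVAIiAVQCZgFUAqoBVALuAVQDMgFUA3YBVAO6AVQD/gFUAAIBmABGAZgAigGYAM4BmAESAZgBVgGYAZoBmAHeAZgCIgGYAmYBmAKqAZgC7gGYAzIBmAN2AZgDugGYA/4BmAACAdwARgHcAIoB3ADOAdwBEgHcAVYB3AGaAdwB3gHcAiIB3AJmAdwCqgHcAu4B3AMyAdwDdgHcA7oB3AP+AdwAAgIgAEYCIACKAiAAzgIgARICIAFWAiABmgIgAd4CIAIiAiACZgIgAqoCIALuAiADMgIgA3YCIAO6AiAD/gIgAAICZABGAmQAigJkAM4CZAESAmQBVgJkAZoCZAHeAmQCIgJkAmYCZAKqAmQC7gJkAzICZAN2AmQDugJkA/4CZAACAqgARgKoAIoCqADOAqgBEgKoAVYCqAGaAqgB3gKoAiICqAJmAqgCqgKoAu4CqAMyAqgDdgKoA7oCqAP+AqgAAgLsAEYC7ACKAuwAzgLsARIC7AFWAuwBmgLsAd4C7AIiAuwCZgLsAqoC7ALuAuwDMgLsA3YC7AO6AuwD/gLsAAIDMABGAzAAigMwAM4DMAESAzABVgMwAZoDMAHeAzACIgMwAmYDMAKqAzAC7gMwAzIDMAN2AzADugMwA/4DMAACA3QARgN0AIoDdADOA3QBEgN0AVYDdAGaA3QB3gN0AiIDdAJmA3QCqgN0Au4DdAMyA3QDdgN0A7oDdAP+A3QAAgO4AEYDuACKA7gAzgO4ARIDuAFWA7gBmgO4Ad4DuAIiA7gCZgO4AqoDuALuA7gDMgO4A3YDuAO6A7gD/gO4AAID/ABGA/wAigP8AM4D/AESA/wBVgP8AZoD/AHeA/wCIgP8AmYD/AKqA/wC7gP8AzID/AN2A/wDugP8A/4D/AKaWp5WFhaSlpqW3pbSihdaStMCBkNSWlLamgcaXlqa1lIanl4SnlnWFdban16Gkp8fjkPfA58aUuKXWoaaXl4SnlpeXpoSWl4eF98WAk4Wl0sK097KU9bS3p4GmqIaFp5eXh6iVlbi2p4X2dKGnyNWh1rSlooP3gpKhpaaFhoeXg5aml5OTooGVlualgOfnkrbF4qGBxdSUpZWol6iWh4alhaiEpqe3xpN1lvWAkMHmluWgxnTmxJSolqeXl5aYhqeEl5aCqIWFtnOU9/ezwLD19aHH6aWlpYWFg7TFlainp3aHp5aElsbHxtejkdP41ZCQ9JSnpqWWhpeFpKDWk6amhqemt5XHpKa4gqLX1LHl+JSw5si01oS3p5XoxaG0tIaYp4WEt8WgoLDCtKSU57KV96SQoJDmtXOy6ZCgsbSUpoe3gsfFkLH2sLTn19WQkIS25rOmx4HWpZSQ1de2pcaUlbaTtoHIw5D4+JOQoMnXppXH18WmlKb5lILkk9eVtoWWuJWFhrew46CQsLawtIKllcaWx6XWxKP39fikoZCDpIWFhZWXt6T5ocbUx8mgybZz13S0tnLEsICAxfeg5JTHdZanlJO2tsbUtKW3lZGjg5TEx6WTt8Wh99SQkLP4pueFg6a2gJL1oManlpWWuJSW6ZHWtMeFlsajcPH31+eFo8WQ1vig+LCSlITWtreVpcX3gOeipqalpaWVxLCwkdSlxtWA9YCwpLel9saVp4O3lMWzk9WktqSnpqentrOS1sa22ID4oebGt9d0pqeXgqOmlaaB17WUhLeGh4eGl5TG2KWgkuW0oIW2pdaklKC2x4SnhNWSlYZ0p5eGlqeWlsfmkZGW94DHlubDkMKQ1YbIkri2hLWFhbemlqimp6WWyOegxZb3kJbWkdOj2aegtLeyg6S2lpaEp5WlpoaGprem1rSThcaSpdWDtZO4uIDmg9iwt7iXlpS2lsejlZSDk9fHtqa2toSW58W3oqbYgNblo6GllrbHgaaXuLSjtMb4lJKjs6O1x5aFlpOGtpTVoJD2griohLe2gLaXyYGVheVyorSk5qOCtaaFp7i4tqSlpZGClqZzh8jHoYCgoMal1rSVhZTFxMaCxqaHloZ2l6enl4ZzlJWWtpbW6PmQx4WVw9jn96OS94G2lYS3doWWl6iop5eUlMaEc5SFtqC2lrfVpnWE5JHnoLbnpMOHlqKklJWXuKSExoO2hIKjobWWxpWVg5S1w6PloJX3gNeno6Gml5entZSUlcjI2JKExaaGhoLXtrfnoNeg18bEwKa1tKiIh7eVhoPIloaCx9eCp4aXxpS2hJSSxJGThveg5oSUl5aExoSElseopreWxoKoh4U="/>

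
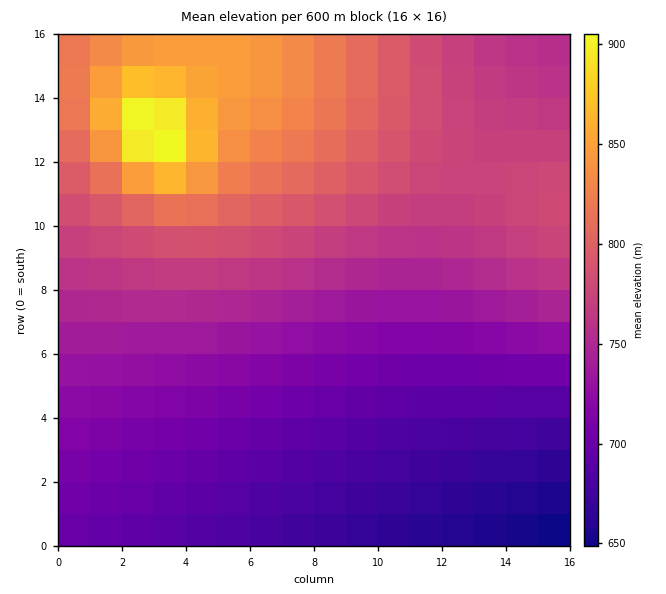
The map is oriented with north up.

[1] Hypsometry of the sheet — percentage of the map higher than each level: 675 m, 91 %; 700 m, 76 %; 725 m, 61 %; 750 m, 50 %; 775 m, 32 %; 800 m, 20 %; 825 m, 12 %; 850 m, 5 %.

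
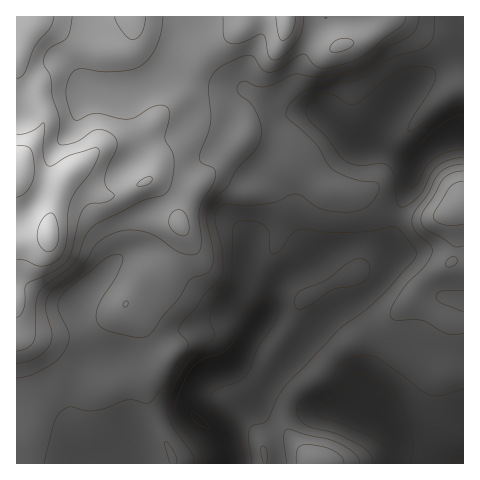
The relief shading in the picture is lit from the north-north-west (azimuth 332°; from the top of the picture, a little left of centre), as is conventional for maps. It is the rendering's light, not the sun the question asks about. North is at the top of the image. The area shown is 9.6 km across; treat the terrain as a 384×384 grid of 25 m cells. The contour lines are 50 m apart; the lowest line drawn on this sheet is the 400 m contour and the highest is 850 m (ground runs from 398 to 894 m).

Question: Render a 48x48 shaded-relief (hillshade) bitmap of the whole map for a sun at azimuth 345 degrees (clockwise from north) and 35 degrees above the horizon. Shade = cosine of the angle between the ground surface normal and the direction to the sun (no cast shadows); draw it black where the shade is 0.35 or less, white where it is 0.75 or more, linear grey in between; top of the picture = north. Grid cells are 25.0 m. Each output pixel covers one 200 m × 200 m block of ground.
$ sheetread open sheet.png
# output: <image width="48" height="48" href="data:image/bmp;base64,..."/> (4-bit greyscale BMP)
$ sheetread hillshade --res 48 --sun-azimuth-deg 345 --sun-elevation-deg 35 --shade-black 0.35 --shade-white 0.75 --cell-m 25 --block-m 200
<image width="48" height="48" href="data:image/bmp;base64,Qk32BAAAAAAAAHYAAAAoAAAAMAAAADAAAAABAAQAAAAAAIAEAAATCwAAEwsAABAAAAAAAAAAAAAAABEREQAiIiIAMzMzAERERABVVVUAZmZmAHd3dwCIiIgAmZmZAKqqqgC7u7sAzMzMAN3d3QDu7u4A////AIh3d4iIiIiImZmIiIiYibu7u7qYiZiId4h3d3iIiIiImqqZiImZiszczMupmZiId4h3d3d3iIiJmrupiIq5m97+7dypmZiId4iHd3d3eIiJq7qYd5vKq97+3LupmIiIiIiHd3d3d3eJmamGZ5u7qrzMuqmZiIiIiIiId3d2ZneIeIhmaJqqqYiZmZmIiId3d4iId4d2Zmd2VniIiJmaqGVWeIiIh3d3d3iHd4iHd3dkNGmrupiaqWQ0Z4iHd3d2ZmZ3d4mZiId0Ilm83LmJq5ZEVnd2Z3d3ZkVWd4mZmZiGICaavMqIm7l1VWZmZ3iIdzNFZ3iZmZmHQQJGeruXirunVEVmd4iIiCM0VneIiIiZdBEjRquoeKu5dUVnd4iIiERFVnd3ZmeJqFQ0NYvKd5q7l2Z3d4iHd2Zmd3d2VVZ4mpd2ZWrcl3mruoh3d3d3d2d4iZh2VVZmd4iIh2i9uHiau6mId3d3eGZ4mZmYdmd2VVZ4mGaLuXeJq7uph3eImWZniJmpmHd3ZVVWiHVoqXZniau7l3eJmXZVVomrqYh3ZlVEV3ZnmZd3eIq8uYeJmIYyJGiru5h3dmVDRodnmqmHd3ibzKh3d3UgADWKu6iHdmVDRoh3iruph3eKzcl2VmUgAANYq6mYd2VFVoh2eJq6qYiJvdyXZlVBAAJGiaqph1VWZ4mHZ4mqqqmIm8y5h2ZkIiNFZ5mZdlZnZ3iId3eJqqmIiZqqmIh2Q0REVWd3ZVZ3d3iYh3d3eIiHd2Znd6qYZUREVVZmZWZ4h3eIh3ZlVmZmd2REVau6hlRERWd3iHd3d2Z3d2ZVVVVmeIZVVIq7hmVDNFeJmYZVZVVWZmZlVVVmiruYdlerhlZlQzRomoUzRERWZmZmZmZmi+7bmEWKhlZ3dkM2iYYyNVZmd3d3d3d2eu/sukV5lkVomYVFeJdTR4iHd3iJmZmHec7tzGV6p1RXm7qGeJmGVomYd3iau8upiK3v7nd6yoZVebuod5qoZWeIiIiavN3LmJzv/5h63cllV5u5iIiZdUV4iIiavMzblnrf/7p4vuyXVnmqmHeJl1RomZmaqqu6hUat79yGnO3Kh3iImYd4mXVomZqqmYmZhkRpvOyWas3cuZh3iJh4mpd4mqu6l3eJqWRFeMuoeKzcuqqXeIiIiqmImqqph2eJqpUzRZmZiJu7qquph3iIiamIiIiId2Z4m7hSIoiZiJqqmaq7mHiIial3dlVmd2ZniruVMniYiImZmZmqqYeIiZhmZkIkVmZWeKu5ZWiYd3iIiIiZmYd3eIdURUIAI0RVZ4mrqVeYd3dmZmeImYdmZnZCJFMAARI0RWeaq1aJh2ZlVVVoiIhlVWZTE1UxAAEjREV4qmVndmZmZlVXiIh2VEZ1Ild1MhESM0RXiXZFZneIh3ZWiJmHZDWHQkipdlMRI0VWeIZEV4iIiHZmeJmYdkV4Y0erupdTI0VneIdlV4iIiIdneJmZmGV4dUeby7qGQ0Z3iIh2Z4iIiId3eImZmHZ4hVaau7unVFZ4iA=="/>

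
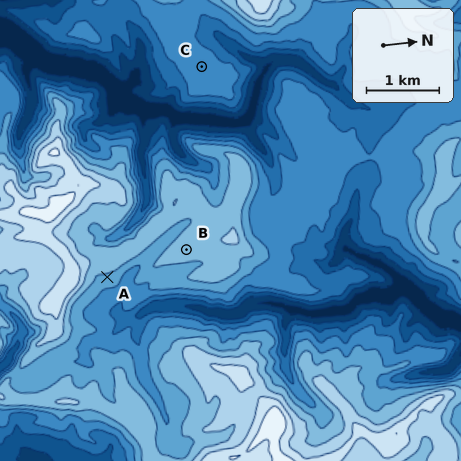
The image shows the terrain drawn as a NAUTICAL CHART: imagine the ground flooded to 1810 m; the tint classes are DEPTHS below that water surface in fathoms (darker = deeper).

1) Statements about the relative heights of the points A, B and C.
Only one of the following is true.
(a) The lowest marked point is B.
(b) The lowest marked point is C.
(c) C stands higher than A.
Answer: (b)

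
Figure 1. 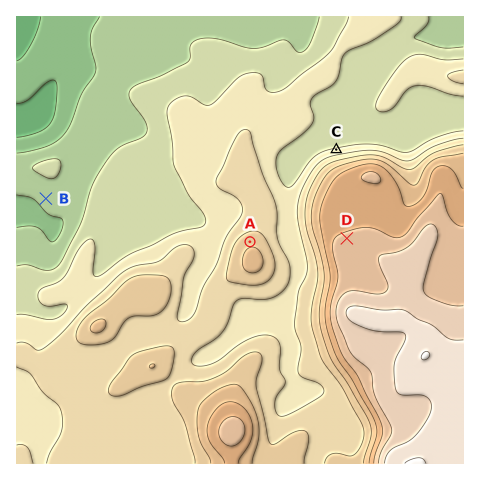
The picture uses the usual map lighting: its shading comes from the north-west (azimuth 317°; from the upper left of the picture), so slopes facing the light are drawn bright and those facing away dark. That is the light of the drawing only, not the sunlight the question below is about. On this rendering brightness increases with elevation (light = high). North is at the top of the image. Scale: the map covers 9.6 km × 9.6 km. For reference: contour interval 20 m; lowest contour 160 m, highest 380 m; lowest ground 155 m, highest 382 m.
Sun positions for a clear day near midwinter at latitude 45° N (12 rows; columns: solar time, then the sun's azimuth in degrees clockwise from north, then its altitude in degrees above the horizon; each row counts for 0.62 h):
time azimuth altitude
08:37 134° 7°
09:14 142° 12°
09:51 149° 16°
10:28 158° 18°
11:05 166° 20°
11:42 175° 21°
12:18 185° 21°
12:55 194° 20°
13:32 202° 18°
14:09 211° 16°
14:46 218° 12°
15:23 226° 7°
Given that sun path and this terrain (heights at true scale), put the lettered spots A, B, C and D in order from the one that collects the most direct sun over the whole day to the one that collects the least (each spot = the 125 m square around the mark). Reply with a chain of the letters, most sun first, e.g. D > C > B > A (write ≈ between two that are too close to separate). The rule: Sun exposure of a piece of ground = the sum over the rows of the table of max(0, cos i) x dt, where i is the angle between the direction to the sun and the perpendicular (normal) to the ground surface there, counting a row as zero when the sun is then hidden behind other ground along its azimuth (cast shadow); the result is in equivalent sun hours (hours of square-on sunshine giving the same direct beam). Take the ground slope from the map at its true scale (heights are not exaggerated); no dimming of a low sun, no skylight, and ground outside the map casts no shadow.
B > D ≈ A > C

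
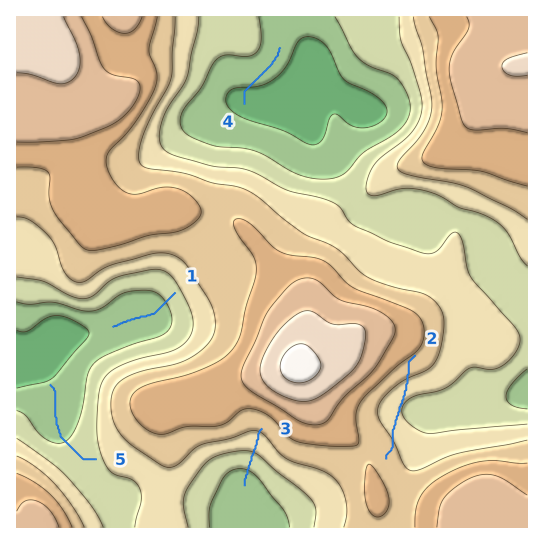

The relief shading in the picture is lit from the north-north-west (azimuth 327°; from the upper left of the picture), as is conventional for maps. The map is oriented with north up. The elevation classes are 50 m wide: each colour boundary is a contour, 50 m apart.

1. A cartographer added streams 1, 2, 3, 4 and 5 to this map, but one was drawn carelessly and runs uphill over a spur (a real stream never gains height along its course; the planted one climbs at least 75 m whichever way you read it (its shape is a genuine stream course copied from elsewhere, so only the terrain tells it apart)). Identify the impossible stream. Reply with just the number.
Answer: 2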